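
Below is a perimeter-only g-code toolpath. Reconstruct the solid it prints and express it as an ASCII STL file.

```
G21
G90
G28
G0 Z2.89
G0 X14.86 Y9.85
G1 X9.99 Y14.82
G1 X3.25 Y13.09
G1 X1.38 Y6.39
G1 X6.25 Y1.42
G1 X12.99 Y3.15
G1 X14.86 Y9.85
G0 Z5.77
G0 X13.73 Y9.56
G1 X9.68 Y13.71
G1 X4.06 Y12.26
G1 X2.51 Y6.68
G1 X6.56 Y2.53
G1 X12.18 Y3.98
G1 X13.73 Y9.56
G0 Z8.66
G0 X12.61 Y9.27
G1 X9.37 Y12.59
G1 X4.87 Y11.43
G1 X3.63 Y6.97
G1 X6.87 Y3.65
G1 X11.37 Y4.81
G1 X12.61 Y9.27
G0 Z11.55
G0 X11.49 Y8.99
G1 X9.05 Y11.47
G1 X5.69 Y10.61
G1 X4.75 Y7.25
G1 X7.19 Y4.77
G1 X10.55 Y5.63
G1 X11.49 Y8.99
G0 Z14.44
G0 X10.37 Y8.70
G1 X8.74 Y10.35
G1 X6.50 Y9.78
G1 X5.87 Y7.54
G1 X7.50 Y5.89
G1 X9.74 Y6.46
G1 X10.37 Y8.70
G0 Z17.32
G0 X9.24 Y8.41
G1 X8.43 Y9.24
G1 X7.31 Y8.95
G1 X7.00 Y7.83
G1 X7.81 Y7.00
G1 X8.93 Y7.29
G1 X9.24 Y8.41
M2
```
solid part
  facet normal 0.0000 0.0000 -1.0000
    outer loop
      vertex 2.44 13.92 0.00
      vertex 10.30 15.94 0.00
      vertex 15.98 10.14 0.00
    endloop
  endfacet
  facet normal 0.0000 0.0000 -1.0000
    outer loop
      vertex 0.26 6.10 0.00
      vertex 2.44 13.92 0.00
      vertex 15.98 10.14 0.00
    endloop
  endfacet
  facet normal 0.0000 0.0000 -1.0000
    outer loop
      vertex 5.94 0.30 0.00
      vertex 0.26 6.10 0.00
      vertex 15.98 10.14 0.00
    endloop
  endfacet
  facet normal 0.0000 0.0000 -1.0000
    outer loop
      vertex 13.80 2.32 0.00
      vertex 5.94 0.30 0.00
      vertex 15.98 10.14 0.00
    endloop
  endfacet
  facet normal 0.6748 0.6608 0.3285
    outer loop
      vertex 15.98 10.14 0.00
      vertex 10.30 15.94 0.00
      vertex 8.12 8.12 20.21
    endloop
  endfacet
  facet normal -0.2351 0.9147 0.3286
    outer loop
      vertex 10.30 15.94 0.00
      vertex 2.44 13.92 0.00
      vertex 8.12 8.12 20.21
    endloop
  endfacet
  facet normal -0.9098 0.2536 0.3285
    outer loop
      vertex 2.44 13.92 0.00
      vertex 0.26 6.10 0.00
      vertex 8.12 8.12 20.21
    endloop
  endfacet
  facet normal -0.6748 -0.6608 0.3285
    outer loop
      vertex 0.26 6.10 0.00
      vertex 5.94 0.30 0.00
      vertex 8.12 8.12 20.21
    endloop
  endfacet
  facet normal 0.2351 -0.9147 0.3286
    outer loop
      vertex 5.94 0.30 0.00
      vertex 13.80 2.32 0.00
      vertex 8.12 8.12 20.21
    endloop
  endfacet
  facet normal 0.9098 -0.2536 0.3285
    outer loop
      vertex 13.80 2.32 0.00
      vertex 15.98 10.14 0.00
      vertex 8.12 8.12 20.21
    endloop
  endfacet
endsolid part

The G0 Z moves step by Δz≈2.89 mm. The G1 loops shrink linearly with z, so the solid tapers from its base footprint up to z≈20.2. Closing with a flat bottom cap and the tapered top and triangulating gives 10 facets — a regular 6-sided pyramid, base circumscribed radius ≈ 8.12 mm, apex at z ≈ 20.2 mm.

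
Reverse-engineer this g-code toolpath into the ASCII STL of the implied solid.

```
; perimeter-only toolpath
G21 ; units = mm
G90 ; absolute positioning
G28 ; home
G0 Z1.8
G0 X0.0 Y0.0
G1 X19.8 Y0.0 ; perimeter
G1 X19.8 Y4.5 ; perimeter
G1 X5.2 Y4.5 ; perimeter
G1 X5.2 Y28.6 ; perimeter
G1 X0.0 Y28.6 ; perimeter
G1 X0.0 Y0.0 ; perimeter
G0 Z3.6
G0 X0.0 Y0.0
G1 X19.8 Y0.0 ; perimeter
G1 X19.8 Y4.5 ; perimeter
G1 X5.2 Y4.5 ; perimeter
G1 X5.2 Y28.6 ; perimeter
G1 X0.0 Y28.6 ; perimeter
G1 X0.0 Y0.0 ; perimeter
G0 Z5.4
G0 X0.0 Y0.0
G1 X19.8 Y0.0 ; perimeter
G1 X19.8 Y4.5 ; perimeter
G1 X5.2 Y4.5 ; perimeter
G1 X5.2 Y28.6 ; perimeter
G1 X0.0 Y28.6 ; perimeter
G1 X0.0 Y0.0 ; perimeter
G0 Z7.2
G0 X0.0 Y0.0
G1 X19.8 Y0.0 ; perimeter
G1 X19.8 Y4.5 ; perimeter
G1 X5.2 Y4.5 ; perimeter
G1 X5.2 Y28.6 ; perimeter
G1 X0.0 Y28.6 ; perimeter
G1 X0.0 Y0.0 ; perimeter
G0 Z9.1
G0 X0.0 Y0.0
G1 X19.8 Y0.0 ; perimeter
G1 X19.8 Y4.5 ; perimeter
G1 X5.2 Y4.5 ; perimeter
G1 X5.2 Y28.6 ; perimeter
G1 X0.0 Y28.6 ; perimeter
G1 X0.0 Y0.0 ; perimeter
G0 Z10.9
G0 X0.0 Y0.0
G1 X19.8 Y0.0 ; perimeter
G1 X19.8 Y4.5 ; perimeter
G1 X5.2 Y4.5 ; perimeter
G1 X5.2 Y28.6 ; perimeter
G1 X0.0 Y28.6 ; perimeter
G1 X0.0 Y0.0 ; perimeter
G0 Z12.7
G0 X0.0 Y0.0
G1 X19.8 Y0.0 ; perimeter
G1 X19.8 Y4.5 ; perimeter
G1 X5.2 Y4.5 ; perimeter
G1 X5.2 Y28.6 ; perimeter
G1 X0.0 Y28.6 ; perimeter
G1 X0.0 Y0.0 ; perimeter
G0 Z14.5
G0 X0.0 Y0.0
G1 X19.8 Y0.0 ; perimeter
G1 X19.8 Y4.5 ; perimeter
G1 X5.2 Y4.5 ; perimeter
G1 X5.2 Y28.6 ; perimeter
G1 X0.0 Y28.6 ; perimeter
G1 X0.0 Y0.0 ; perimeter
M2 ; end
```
solid part
  facet normal 0.0000 0.0000 -1.0000
    outer loop
      vertex 19.8 4.5 0.0
      vertex 19.8 0.0 0.0
      vertex 0.0 0.0 0.0
    endloop
  endfacet
  facet normal 0.0000 0.0000 -1.0000
    outer loop
      vertex 5.2 4.5 0.0
      vertex 19.8 4.5 0.0
      vertex 0.0 0.0 0.0
    endloop
  endfacet
  facet normal 0.0000 0.0000 -1.0000
    outer loop
      vertex 5.2 28.6 0.0
      vertex 5.2 4.5 0.0
      vertex 0.0 0.0 0.0
    endloop
  endfacet
  facet normal 0.0000 0.0000 -1.0000
    outer loop
      vertex 0.0 28.6 0.0
      vertex 5.2 28.6 0.0
      vertex 0.0 0.0 0.0
    endloop
  endfacet
  facet normal 0.0000 0.0000 1.0000
    outer loop
      vertex 0.0 0.0 14.5
      vertex 19.8 0.0 14.5
      vertex 19.8 4.5 14.5
    endloop
  endfacet
  facet normal 0.0000 0.0000 1.0000
    outer loop
      vertex 0.0 0.0 14.5
      vertex 19.8 4.5 14.5
      vertex 5.2 4.5 14.5
    endloop
  endfacet
  facet normal 0.0000 0.0000 1.0000
    outer loop
      vertex 0.0 0.0 14.5
      vertex 5.2 4.5 14.5
      vertex 5.2 28.6 14.5
    endloop
  endfacet
  facet normal 0.0000 0.0000 1.0000
    outer loop
      vertex 0.0 0.0 14.5
      vertex 5.2 28.6 14.5
      vertex 0.0 28.6 14.5
    endloop
  endfacet
  facet normal 0.0000 -1.0000 0.0000
    outer loop
      vertex 0.0 0.0 0.0
      vertex 19.8 0.0 0.0
      vertex 19.8 0.0 14.5
    endloop
  endfacet
  facet normal 0.0000 -1.0000 0.0000
    outer loop
      vertex 0.0 0.0 0.0
      vertex 19.8 0.0 14.5
      vertex 0.0 0.0 14.5
    endloop
  endfacet
  facet normal 1.0000 0.0000 0.0000
    outer loop
      vertex 19.8 0.0 0.0
      vertex 19.8 4.5 0.0
      vertex 19.8 4.5 14.5
    endloop
  endfacet
  facet normal 1.0000 0.0000 0.0000
    outer loop
      vertex 19.8 0.0 0.0
      vertex 19.8 4.5 14.5
      vertex 19.8 0.0 14.5
    endloop
  endfacet
  facet normal 0.0000 1.0000 0.0000
    outer loop
      vertex 19.8 4.5 0.0
      vertex 5.2 4.5 0.0
      vertex 5.2 4.5 14.5
    endloop
  endfacet
  facet normal 0.0000 1.0000 0.0000
    outer loop
      vertex 19.8 4.5 0.0
      vertex 5.2 4.5 14.5
      vertex 19.8 4.5 14.5
    endloop
  endfacet
  facet normal 1.0000 0.0000 0.0000
    outer loop
      vertex 5.2 4.5 0.0
      vertex 5.2 28.6 0.0
      vertex 5.2 28.6 14.5
    endloop
  endfacet
  facet normal 1.0000 0.0000 0.0000
    outer loop
      vertex 5.2 4.5 0.0
      vertex 5.2 28.6 14.5
      vertex 5.2 4.5 14.5
    endloop
  endfacet
  facet normal 0.0000 1.0000 0.0000
    outer loop
      vertex 5.2 28.6 0.0
      vertex 0.0 28.6 0.0
      vertex 0.0 28.6 14.5
    endloop
  endfacet
  facet normal 0.0000 1.0000 0.0000
    outer loop
      vertex 5.2 28.6 0.0
      vertex 0.0 28.6 14.5
      vertex 5.2 28.6 14.5
    endloop
  endfacet
  facet normal -1.0000 0.0000 0.0000
    outer loop
      vertex 0.0 28.6 0.0
      vertex 0.0 0.0 0.0
      vertex 0.0 0.0 14.5
    endloop
  endfacet
  facet normal -1.0000 0.0000 0.0000
    outer loop
      vertex 0.0 28.6 0.0
      vertex 0.0 0.0 14.5
      vertex 0.0 28.6 14.5
    endloop
  endfacet
endsolid part

The G0 Z moves step by Δz≈1.8 mm. Every layer's G1 loop is the same polygon, so the solid is a straight extrusion of it from z=0 to z≈14.5. Closing with flat bottom and top caps and triangulating gives 20 facets — an L-shaped prism: outer 19.8 × 28.6 mm, arm thicknesses ≈ 4.5 mm (horizontal) and 5.2 mm (vertical), extruded 14.5 mm in z.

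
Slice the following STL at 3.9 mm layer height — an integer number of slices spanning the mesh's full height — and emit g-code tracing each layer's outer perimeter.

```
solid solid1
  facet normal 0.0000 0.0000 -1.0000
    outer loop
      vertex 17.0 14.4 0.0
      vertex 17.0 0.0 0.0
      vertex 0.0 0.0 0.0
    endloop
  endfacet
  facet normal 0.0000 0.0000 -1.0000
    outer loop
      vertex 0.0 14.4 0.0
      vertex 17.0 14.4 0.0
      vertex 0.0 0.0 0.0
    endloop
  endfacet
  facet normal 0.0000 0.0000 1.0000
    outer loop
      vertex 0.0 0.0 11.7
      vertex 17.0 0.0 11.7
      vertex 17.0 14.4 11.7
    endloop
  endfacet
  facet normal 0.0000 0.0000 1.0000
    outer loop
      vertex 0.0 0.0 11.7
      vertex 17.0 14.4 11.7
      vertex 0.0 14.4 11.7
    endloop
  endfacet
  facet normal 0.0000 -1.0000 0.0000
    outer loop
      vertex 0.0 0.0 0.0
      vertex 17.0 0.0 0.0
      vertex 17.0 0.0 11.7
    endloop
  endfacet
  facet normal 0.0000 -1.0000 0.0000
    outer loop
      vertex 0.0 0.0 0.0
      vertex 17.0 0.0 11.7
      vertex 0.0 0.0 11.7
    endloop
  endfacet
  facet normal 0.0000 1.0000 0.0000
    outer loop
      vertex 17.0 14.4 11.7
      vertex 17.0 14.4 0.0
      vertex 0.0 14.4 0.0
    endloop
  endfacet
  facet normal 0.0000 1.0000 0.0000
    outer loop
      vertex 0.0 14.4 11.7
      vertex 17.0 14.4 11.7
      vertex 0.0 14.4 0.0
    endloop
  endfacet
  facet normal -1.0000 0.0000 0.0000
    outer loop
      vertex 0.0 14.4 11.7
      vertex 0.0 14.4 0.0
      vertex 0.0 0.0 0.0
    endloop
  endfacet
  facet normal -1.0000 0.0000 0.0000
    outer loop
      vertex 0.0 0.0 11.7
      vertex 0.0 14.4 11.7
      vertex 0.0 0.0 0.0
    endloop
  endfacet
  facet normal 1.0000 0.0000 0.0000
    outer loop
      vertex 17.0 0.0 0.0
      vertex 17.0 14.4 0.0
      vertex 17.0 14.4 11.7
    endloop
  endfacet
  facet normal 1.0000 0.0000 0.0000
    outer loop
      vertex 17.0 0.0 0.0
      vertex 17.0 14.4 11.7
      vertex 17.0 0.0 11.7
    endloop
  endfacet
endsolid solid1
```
; perimeter-only toolpath
G21 ; units = mm
G90 ; absolute positioning
G28 ; home
; layer 1
G0 Z3.9
G0 X0.0 Y0.0
G1 X17.0 Y0.0
G1 X17.0 Y14.4
G1 X0.0 Y14.4
G1 X0.0 Y0.0
; layer 2
G0 Z7.8
G0 X0.0 Y0.0
G1 X17.0 Y0.0
G1 X17.0 Y14.4
G1 X0.0 Y14.4
G1 X0.0 Y0.0
; layer 3
G0 Z11.7
G0 X0.0 Y0.0
G1 X17.0 Y0.0
G1 X17.0 Y14.4
G1 X0.0 Y14.4
G1 X0.0 Y0.0
M2 ; end

The solid is a rectangular box, roughly 17 × 14.4 mm footprint and 11.7 mm tall. Slicing at Δz = 3.9 mm — 3 equal slices spanning the solid's height, so layer i sits at z = i·h/3 — gives 3 non-empty perimeters. Each is a 4-segment closed polygon; G0 lifts to the layer z and rapids to the start vertex, then G1 traces the edges.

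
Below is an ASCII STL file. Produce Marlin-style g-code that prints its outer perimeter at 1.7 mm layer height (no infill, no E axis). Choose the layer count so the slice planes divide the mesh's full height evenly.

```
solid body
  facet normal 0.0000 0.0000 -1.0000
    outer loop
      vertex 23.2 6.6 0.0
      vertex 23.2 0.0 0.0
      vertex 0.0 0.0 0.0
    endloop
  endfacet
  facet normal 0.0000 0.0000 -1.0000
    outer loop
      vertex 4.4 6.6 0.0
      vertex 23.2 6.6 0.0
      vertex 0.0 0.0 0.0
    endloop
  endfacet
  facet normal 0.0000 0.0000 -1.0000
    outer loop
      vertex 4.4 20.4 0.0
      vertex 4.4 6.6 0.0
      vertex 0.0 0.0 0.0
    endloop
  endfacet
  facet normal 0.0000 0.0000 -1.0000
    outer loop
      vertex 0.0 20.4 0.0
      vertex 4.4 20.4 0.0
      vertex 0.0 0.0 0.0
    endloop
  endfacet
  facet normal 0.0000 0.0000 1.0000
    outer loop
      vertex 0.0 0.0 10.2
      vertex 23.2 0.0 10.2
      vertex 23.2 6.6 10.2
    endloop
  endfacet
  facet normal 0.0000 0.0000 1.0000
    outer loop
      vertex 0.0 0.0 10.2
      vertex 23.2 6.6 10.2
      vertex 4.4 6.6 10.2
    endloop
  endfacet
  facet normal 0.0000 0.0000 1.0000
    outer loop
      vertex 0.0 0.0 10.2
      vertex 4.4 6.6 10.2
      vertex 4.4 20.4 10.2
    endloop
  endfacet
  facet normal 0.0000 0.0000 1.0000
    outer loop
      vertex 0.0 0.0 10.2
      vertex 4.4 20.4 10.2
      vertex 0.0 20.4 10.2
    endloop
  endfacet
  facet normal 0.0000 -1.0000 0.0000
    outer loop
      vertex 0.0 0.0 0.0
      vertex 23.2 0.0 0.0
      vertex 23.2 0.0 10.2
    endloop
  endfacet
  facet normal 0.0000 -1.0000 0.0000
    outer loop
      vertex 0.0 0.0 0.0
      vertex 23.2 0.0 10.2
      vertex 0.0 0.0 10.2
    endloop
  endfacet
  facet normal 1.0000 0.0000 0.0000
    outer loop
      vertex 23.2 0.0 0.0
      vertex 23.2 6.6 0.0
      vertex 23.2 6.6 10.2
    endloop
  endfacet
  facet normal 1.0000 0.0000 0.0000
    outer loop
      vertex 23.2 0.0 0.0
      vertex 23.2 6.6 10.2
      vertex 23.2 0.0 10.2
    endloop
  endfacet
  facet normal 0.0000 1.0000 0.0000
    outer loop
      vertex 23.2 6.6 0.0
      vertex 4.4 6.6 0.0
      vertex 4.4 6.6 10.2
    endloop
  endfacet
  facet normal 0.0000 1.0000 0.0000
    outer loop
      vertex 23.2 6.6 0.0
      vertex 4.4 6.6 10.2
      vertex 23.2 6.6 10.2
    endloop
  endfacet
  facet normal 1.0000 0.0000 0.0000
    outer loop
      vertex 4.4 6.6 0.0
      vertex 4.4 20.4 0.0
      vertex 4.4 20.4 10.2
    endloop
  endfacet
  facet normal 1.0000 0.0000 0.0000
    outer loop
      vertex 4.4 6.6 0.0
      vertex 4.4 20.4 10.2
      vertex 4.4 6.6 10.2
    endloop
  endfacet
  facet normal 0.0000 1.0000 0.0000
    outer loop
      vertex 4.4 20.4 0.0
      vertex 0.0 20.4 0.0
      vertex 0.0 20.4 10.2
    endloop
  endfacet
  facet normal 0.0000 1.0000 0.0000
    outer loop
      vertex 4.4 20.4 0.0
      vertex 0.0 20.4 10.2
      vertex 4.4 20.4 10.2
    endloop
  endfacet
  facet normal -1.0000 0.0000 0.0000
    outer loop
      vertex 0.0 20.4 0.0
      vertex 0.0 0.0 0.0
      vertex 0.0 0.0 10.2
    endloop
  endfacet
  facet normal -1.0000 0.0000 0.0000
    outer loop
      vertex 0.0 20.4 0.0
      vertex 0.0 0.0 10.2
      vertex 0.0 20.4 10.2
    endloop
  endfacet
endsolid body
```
; perimeter-only toolpath
G21 ; units = mm
G90 ; absolute positioning
G28 ; home
; layer 1
G0 Z1.7
G0 X0.0 Y0.0
G1 X23.2 Y0.0
G1 X23.2 Y6.6
G1 X4.4 Y6.6
G1 X4.4 Y20.4
G1 X0.0 Y20.4
G1 X0.0 Y0.0
; layer 2
G0 Z3.4
G0 X0.0 Y0.0
G1 X23.2 Y0.0
G1 X23.2 Y6.6
G1 X4.4 Y6.6
G1 X4.4 Y20.4
G1 X0.0 Y20.4
G1 X0.0 Y0.0
; layer 3
G0 Z5.1
G0 X0.0 Y0.0
G1 X23.2 Y0.0
G1 X23.2 Y6.6
G1 X4.4 Y6.6
G1 X4.4 Y20.4
G1 X0.0 Y20.4
G1 X0.0 Y0.0
; layer 4
G0 Z6.8
G0 X0.0 Y0.0
G1 X23.2 Y0.0
G1 X23.2 Y6.6
G1 X4.4 Y6.6
G1 X4.4 Y20.4
G1 X0.0 Y20.4
G1 X0.0 Y0.0
; layer 5
G0 Z8.5
G0 X0.0 Y0.0
G1 X23.2 Y0.0
G1 X23.2 Y6.6
G1 X4.4 Y6.6
G1 X4.4 Y20.4
G1 X0.0 Y20.4
G1 X0.0 Y0.0
; layer 6
G0 Z10.2
G0 X0.0 Y0.0
G1 X23.2 Y0.0
G1 X23.2 Y6.6
G1 X4.4 Y6.6
G1 X4.4 Y20.4
G1 X0.0 Y20.4
G1 X0.0 Y0.0
M2 ; end

The solid is an L-shaped prism: outer 23.2 × 20.4 mm, arm thicknesses ≈ 6.6 mm (horizontal) and 4.4 mm (vertical), extruded 10.2 mm in z. Slicing at Δz = 1.7 mm — 6 equal slices spanning the solid's height, so layer i sits at z = i·h/6 — gives 6 non-empty perimeters. Each is a 6-segment closed polygon; G0 lifts to the layer z and rapids to the start vertex, then G1 traces the edges.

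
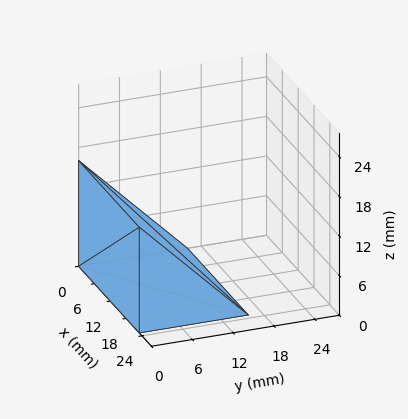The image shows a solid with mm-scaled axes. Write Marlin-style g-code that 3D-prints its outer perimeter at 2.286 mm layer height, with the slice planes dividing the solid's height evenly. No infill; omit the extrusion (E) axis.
Reading the render: the shape is a wedge (ramp): 23 × 16 mm base, rising to 16 mm along the y=0 edge and sloping linearly to z=0 at y=16 (dimensions read to the nearest mm from the axis ticks). For the g-code, the solid's height is divided into equal slices at the stated Δz and each level perimeter traced with G1 moves after a G0 lift.

; perimeter-only toolpath
G21 ; units = mm
G90 ; absolute positioning
G28 ; home
; layer 1
G0 Z2.286
G0 X0.000 Y0.000
G1 X23.000 Y0.000
G1 X23.000 Y13.714
G1 X0.000 Y13.714
G1 X0.000 Y0.000
; layer 2
G0 Z4.571
G0 X0.000 Y0.000
G1 X23.000 Y0.000
G1 X23.000 Y11.429
G1 X0.000 Y11.429
G1 X0.000 Y0.000
; layer 3
G0 Z6.857
G0 X0.000 Y0.000
G1 X23.000 Y0.000
G1 X23.000 Y9.143
G1 X0.000 Y9.143
G1 X0.000 Y0.000
; layer 4
G0 Z9.143
G0 X0.000 Y0.000
G1 X23.000 Y0.000
G1 X23.000 Y6.857
G1 X0.000 Y6.857
G1 X0.000 Y0.000
; layer 5
G0 Z11.429
G0 X0.000 Y0.000
G1 X23.000 Y0.000
G1 X23.000 Y4.571
G1 X0.000 Y4.571
G1 X0.000 Y0.000
; layer 6
G0 Z13.714
G0 X0.000 Y0.000
G1 X23.000 Y0.000
G1 X23.000 Y2.286
G1 X0.000 Y2.286
G1 X0.000 Y0.000
M2 ; end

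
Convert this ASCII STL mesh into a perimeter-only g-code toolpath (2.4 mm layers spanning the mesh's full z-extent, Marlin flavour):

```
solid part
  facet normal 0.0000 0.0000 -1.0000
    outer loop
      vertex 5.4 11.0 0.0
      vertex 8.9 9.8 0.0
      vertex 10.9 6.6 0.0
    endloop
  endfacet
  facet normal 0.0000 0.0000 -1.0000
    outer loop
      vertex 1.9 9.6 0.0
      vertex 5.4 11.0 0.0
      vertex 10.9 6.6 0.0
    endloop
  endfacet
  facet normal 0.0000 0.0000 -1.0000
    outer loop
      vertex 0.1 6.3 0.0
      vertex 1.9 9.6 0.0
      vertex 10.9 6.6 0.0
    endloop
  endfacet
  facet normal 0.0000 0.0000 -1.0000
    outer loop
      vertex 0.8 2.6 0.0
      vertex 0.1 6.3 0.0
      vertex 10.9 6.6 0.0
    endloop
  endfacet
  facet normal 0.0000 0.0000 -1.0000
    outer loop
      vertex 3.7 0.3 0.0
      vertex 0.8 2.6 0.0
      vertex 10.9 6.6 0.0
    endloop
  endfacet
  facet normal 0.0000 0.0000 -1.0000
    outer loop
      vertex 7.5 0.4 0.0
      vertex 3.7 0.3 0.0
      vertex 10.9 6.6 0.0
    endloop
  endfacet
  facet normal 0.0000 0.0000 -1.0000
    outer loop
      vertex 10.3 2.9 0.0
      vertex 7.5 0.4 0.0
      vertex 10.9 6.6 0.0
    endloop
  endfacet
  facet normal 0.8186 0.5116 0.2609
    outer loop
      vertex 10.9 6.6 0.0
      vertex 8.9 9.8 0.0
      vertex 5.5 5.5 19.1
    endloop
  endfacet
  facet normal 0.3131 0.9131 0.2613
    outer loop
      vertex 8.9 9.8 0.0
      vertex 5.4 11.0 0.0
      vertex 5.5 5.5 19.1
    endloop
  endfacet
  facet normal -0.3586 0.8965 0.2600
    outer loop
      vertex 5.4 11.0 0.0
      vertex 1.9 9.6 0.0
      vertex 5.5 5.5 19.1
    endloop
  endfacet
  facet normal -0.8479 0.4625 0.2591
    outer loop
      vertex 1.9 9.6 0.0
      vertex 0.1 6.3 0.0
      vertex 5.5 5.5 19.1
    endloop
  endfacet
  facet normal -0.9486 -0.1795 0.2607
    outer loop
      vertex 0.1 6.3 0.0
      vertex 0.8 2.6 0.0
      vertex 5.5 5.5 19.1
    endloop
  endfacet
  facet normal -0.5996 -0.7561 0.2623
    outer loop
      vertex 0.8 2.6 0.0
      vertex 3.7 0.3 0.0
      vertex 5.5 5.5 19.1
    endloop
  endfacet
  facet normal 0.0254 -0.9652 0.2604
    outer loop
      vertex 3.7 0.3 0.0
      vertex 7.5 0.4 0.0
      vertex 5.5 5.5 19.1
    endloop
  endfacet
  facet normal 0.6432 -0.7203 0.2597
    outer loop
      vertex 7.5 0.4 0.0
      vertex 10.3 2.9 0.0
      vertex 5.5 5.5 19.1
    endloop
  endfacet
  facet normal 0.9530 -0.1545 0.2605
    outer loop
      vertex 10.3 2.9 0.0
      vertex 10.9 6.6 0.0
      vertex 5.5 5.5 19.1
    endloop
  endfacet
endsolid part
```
; perimeter-only toolpath
G21 ; units = mm
G90 ; absolute positioning
G28 ; home
; layer 1
G0 Z2.4
G0 X10.2 Y6.5
G1 X8.5 Y9.3
G1 X5.4 Y10.3
G1 X2.3 Y9.1
G1 X0.8 Y6.2
G1 X1.4 Y3.0
G1 X3.9 Y0.9
G1 X7.2 Y1.0
G1 X9.7 Y3.2
G1 X10.2 Y6.5
; layer 2
G0 Z4.8
G0 X9.6 Y6.3
G1 X8.1 Y8.7
G1 X5.4 Y9.6
G1 X2.8 Y8.6
G1 X1.4 Y6.1
G1 X2.0 Y3.3
G1 X4.2 Y1.6
G1 X7.0 Y1.7
G1 X9.1 Y3.5
G1 X9.6 Y6.3
; layer 3
G0 Z7.2
G0 X8.9 Y6.2
G1 X7.6 Y8.2
G1 X5.4 Y8.9
G1 X3.2 Y8.1
G1 X2.1 Y6.0
G1 X2.6 Y3.7
G1 X4.4 Y2.2
G1 X6.8 Y2.3
G1 X8.5 Y3.9
G1 X8.9 Y6.2
; layer 4
G0 Z9.6
G0 X8.2 Y6.0
G1 X7.2 Y7.7
G1 X5.5 Y8.2
G1 X3.7 Y7.5
G1 X2.8 Y5.9
G1 X3.1 Y4.0
G1 X4.6 Y2.9
G1 X6.5 Y3.0
G1 X7.9 Y4.2
G1 X8.2 Y6.0
; layer 5
G0 Z11.9
G0 X7.5 Y5.9
G1 X6.8 Y7.1
G1 X5.5 Y7.6
G1 X4.2 Y7.0
G1 X3.5 Y5.8
G1 X3.7 Y4.4
G1 X4.8 Y3.5
G1 X6.2 Y3.6
G1 X7.3 Y4.5
G1 X7.5 Y5.9
; layer 6
G0 Z14.3
G0 X6.8 Y5.8
G1 X6.3 Y6.6
G1 X5.5 Y6.9
G1 X4.6 Y6.5
G1 X4.2 Y5.7
G1 X4.3 Y4.8
G1 X5.0 Y4.2
G1 X6.0 Y4.2
G1 X6.7 Y4.8
G1 X6.8 Y5.8
; layer 7
G0 Z16.7
G0 X6.2 Y5.6
G1 X5.9 Y6.0
G1 X5.5 Y6.2
G1 X5.0 Y6.0
G1 X4.8 Y5.6
G1 X4.9 Y5.1
G1 X5.3 Y4.8
G1 X5.8 Y4.9
G1 X6.1 Y5.2
G1 X6.2 Y5.6
M2 ; end

The solid is a regular 9-sided pyramid, base circumscribed radius ≈ 5.5 mm, apex at z ≈ 19.1 mm. Slicing at Δz = 2.4 mm — 8 equal slices spanning the solid's height, so layer i sits at z = i·h/8 — gives 7 non-empty perimeters. Each is a 9-segment closed polygon; G0 lifts to the layer z and rapids to the start vertex, then G1 traces the edges. The cross-section shrinks linearly with z (the slice at the apex is degenerate and omitted).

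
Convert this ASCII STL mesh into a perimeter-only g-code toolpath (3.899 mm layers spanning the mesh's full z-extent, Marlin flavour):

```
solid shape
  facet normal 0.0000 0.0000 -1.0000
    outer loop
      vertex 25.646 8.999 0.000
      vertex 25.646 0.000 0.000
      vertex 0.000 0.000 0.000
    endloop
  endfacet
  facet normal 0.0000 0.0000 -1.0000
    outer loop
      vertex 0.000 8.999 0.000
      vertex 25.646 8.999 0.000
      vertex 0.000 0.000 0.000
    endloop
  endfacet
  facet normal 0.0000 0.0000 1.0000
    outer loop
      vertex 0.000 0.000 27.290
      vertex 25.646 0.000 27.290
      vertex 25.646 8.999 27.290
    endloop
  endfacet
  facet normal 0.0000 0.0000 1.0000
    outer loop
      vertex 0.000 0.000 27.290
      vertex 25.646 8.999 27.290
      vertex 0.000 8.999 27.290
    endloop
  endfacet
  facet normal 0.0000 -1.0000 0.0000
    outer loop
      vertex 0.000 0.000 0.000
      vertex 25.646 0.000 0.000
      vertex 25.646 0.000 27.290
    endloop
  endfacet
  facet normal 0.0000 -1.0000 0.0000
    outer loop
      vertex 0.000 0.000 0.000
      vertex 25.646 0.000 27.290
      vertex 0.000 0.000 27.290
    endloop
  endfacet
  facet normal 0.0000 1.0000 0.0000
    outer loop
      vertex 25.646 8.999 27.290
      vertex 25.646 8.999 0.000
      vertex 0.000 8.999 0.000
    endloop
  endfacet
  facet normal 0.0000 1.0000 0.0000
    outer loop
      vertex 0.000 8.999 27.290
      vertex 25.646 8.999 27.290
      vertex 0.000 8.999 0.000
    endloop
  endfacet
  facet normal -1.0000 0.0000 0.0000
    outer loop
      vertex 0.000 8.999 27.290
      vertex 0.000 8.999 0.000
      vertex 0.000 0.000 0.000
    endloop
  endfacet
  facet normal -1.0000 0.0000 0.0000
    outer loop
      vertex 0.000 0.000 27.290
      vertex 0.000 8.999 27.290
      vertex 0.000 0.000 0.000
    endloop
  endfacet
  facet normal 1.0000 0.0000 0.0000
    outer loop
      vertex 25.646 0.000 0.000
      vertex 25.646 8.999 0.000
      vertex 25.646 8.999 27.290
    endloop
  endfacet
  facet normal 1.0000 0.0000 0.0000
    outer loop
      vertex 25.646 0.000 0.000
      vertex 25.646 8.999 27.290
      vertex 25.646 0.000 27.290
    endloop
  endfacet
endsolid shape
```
; perimeter-only toolpath
G21 ; units = mm
G90 ; absolute positioning
G28 ; home
; layer 1
G0 Z3.899
G0 X0.000 Y0.000
G1 X25.646 Y0.000
G1 X25.646 Y8.999
G1 X0.000 Y8.999
G1 X0.000 Y0.000
; layer 2
G0 Z7.797
G0 X0.000 Y0.000
G1 X25.646 Y0.000
G1 X25.646 Y8.999
G1 X0.000 Y8.999
G1 X0.000 Y0.000
; layer 3
G0 Z11.696
G0 X0.000 Y0.000
G1 X25.646 Y0.000
G1 X25.646 Y8.999
G1 X0.000 Y8.999
G1 X0.000 Y0.000
; layer 4
G0 Z15.594
G0 X0.000 Y0.000
G1 X25.646 Y0.000
G1 X25.646 Y8.999
G1 X0.000 Y8.999
G1 X0.000 Y0.000
; layer 5
G0 Z19.493
G0 X0.000 Y0.000
G1 X25.646 Y0.000
G1 X25.646 Y8.999
G1 X0.000 Y8.999
G1 X0.000 Y0.000
; layer 6
G0 Z23.391
G0 X0.000 Y0.000
G1 X25.646 Y0.000
G1 X25.646 Y8.999
G1 X0.000 Y8.999
G1 X0.000 Y0.000
; layer 7
G0 Z27.290
G0 X0.000 Y0.000
G1 X25.646 Y0.000
G1 X25.646 Y8.999
G1 X0.000 Y8.999
G1 X0.000 Y0.000
M2 ; end

The solid is a rectangular box, roughly 25.6 × 9 mm footprint and 27.3 mm tall. Slicing at Δz = 3.899 mm — 7 equal slices spanning the solid's height, so layer i sits at z = i·h/7 — gives 7 non-empty perimeters. Each is a 4-segment closed polygon; G0 lifts to the layer z and rapids to the start vertex, then G1 traces the edges.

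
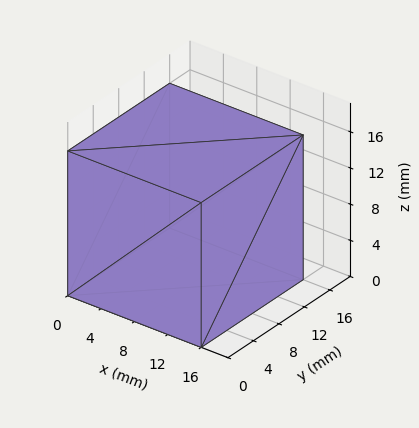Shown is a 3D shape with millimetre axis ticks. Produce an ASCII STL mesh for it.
Reading the render: the shape is a rectangular box, roughly 16 × 16 mm footprint and 16 mm tall (dimensions read to the nearest mm from the axis ticks). For the STL, each face is triangulated and given an outward normal.

solid part
  facet normal 0.0000 0.0000 -1.0000
    outer loop
      vertex 16.0 16.0 0.0
      vertex 16.0 0.0 0.0
      vertex 0.0 0.0 0.0
    endloop
  endfacet
  facet normal 0.0000 0.0000 -1.0000
    outer loop
      vertex 0.0 16.0 0.0
      vertex 16.0 16.0 0.0
      vertex 0.0 0.0 0.0
    endloop
  endfacet
  facet normal 0.0000 0.0000 1.0000
    outer loop
      vertex 0.0 0.0 16.0
      vertex 16.0 0.0 16.0
      vertex 16.0 16.0 16.0
    endloop
  endfacet
  facet normal 0.0000 0.0000 1.0000
    outer loop
      vertex 0.0 0.0 16.0
      vertex 16.0 16.0 16.0
      vertex 0.0 16.0 16.0
    endloop
  endfacet
  facet normal 0.0000 -1.0000 0.0000
    outer loop
      vertex 0.0 0.0 0.0
      vertex 16.0 0.0 0.0
      vertex 16.0 0.0 16.0
    endloop
  endfacet
  facet normal 0.0000 -1.0000 0.0000
    outer loop
      vertex 0.0 0.0 0.0
      vertex 16.0 0.0 16.0
      vertex 0.0 0.0 16.0
    endloop
  endfacet
  facet normal 0.0000 1.0000 0.0000
    outer loop
      vertex 16.0 16.0 16.0
      vertex 16.0 16.0 0.0
      vertex 0.0 16.0 0.0
    endloop
  endfacet
  facet normal 0.0000 1.0000 0.0000
    outer loop
      vertex 0.0 16.0 16.0
      vertex 16.0 16.0 16.0
      vertex 0.0 16.0 0.0
    endloop
  endfacet
  facet normal -1.0000 0.0000 0.0000
    outer loop
      vertex 0.0 16.0 16.0
      vertex 0.0 16.0 0.0
      vertex 0.0 0.0 0.0
    endloop
  endfacet
  facet normal -1.0000 0.0000 0.0000
    outer loop
      vertex 0.0 0.0 16.0
      vertex 0.0 16.0 16.0
      vertex 0.0 0.0 0.0
    endloop
  endfacet
  facet normal 1.0000 0.0000 0.0000
    outer loop
      vertex 16.0 0.0 0.0
      vertex 16.0 16.0 0.0
      vertex 16.0 16.0 16.0
    endloop
  endfacet
  facet normal 1.0000 0.0000 0.0000
    outer loop
      vertex 16.0 0.0 0.0
      vertex 16.0 16.0 16.0
      vertex 16.0 0.0 16.0
    endloop
  endfacet
endsolid part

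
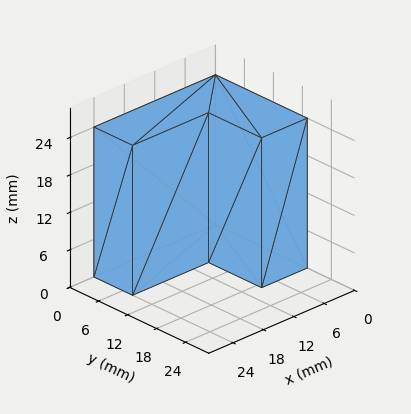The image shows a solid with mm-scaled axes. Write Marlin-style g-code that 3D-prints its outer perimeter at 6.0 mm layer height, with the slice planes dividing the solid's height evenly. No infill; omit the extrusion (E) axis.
Reading the render: the shape is an L-shaped prism: outer 24 × 19 mm, arm thicknesses ≈ 8 mm (horizontal) and 9 mm (vertical), extruded 24 mm in z (dimensions read to the nearest mm from the axis ticks). For the g-code, the solid's height is divided into equal slices at the stated Δz and each level perimeter traced with G1 moves after a G0 lift.

; perimeter-only toolpath
G21 ; units = mm
G90 ; absolute positioning
G28 ; home
; layer 1
G0 Z6.0
G0 X0.0 Y0.0
G1 X24.0 Y0.0
G1 X24.0 Y8.0
G1 X9.0 Y8.0
G1 X9.0 Y19.0
G1 X0.0 Y19.0
G1 X0.0 Y0.0
; layer 2
G0 Z12.0
G0 X0.0 Y0.0
G1 X24.0 Y0.0
G1 X24.0 Y8.0
G1 X9.0 Y8.0
G1 X9.0 Y19.0
G1 X0.0 Y19.0
G1 X0.0 Y0.0
; layer 3
G0 Z18.0
G0 X0.0 Y0.0
G1 X24.0 Y0.0
G1 X24.0 Y8.0
G1 X9.0 Y8.0
G1 X9.0 Y19.0
G1 X0.0 Y19.0
G1 X0.0 Y0.0
; layer 4
G0 Z24.0
G0 X0.0 Y0.0
G1 X24.0 Y0.0
G1 X24.0 Y8.0
G1 X9.0 Y8.0
G1 X9.0 Y19.0
G1 X0.0 Y19.0
G1 X0.0 Y0.0
M2 ; end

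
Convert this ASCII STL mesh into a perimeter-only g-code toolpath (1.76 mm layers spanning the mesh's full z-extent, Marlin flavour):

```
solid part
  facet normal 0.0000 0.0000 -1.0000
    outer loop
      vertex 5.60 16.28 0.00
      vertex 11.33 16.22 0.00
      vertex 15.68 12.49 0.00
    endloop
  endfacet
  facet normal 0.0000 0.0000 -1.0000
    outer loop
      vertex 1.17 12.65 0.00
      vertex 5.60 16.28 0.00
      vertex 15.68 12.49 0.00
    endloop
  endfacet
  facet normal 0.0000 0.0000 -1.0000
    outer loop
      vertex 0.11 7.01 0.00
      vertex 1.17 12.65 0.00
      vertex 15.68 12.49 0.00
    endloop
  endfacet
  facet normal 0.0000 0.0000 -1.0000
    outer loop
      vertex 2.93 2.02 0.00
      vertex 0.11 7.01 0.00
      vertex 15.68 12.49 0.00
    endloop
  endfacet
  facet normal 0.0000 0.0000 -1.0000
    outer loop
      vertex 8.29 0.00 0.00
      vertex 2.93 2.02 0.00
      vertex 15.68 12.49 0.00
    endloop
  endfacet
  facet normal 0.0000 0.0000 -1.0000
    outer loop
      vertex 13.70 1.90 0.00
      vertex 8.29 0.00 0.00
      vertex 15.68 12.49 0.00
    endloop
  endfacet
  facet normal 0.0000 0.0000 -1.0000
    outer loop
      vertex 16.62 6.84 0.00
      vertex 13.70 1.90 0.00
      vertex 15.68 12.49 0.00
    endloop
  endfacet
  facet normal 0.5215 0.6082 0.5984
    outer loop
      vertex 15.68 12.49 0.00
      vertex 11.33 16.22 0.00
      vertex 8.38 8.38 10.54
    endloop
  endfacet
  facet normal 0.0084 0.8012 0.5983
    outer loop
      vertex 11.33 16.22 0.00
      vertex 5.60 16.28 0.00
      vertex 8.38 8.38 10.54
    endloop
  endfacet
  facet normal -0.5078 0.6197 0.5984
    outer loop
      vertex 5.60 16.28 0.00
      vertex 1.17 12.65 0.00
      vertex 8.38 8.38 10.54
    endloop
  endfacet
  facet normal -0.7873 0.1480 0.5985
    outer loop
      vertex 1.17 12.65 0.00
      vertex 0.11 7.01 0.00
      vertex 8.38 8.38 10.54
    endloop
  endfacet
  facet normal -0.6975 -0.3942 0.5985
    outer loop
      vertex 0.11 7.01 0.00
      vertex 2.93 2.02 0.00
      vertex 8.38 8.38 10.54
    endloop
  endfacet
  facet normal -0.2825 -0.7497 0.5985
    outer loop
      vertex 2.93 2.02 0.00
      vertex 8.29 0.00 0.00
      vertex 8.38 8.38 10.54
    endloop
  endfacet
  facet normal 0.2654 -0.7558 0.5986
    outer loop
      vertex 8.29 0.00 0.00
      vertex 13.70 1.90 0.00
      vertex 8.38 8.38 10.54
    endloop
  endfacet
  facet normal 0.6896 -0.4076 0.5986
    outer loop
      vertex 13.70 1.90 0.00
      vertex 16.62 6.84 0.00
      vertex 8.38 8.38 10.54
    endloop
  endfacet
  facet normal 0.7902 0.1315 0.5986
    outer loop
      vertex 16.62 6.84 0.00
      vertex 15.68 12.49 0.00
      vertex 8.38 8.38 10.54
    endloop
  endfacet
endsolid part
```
; perimeter-only toolpath
G21 ; units = mm
G90 ; absolute positioning
G28 ; home
; layer 1
G0 Z1.76
G0 X14.46 Y11.80
G1 X10.84 Y14.91
G1 X6.06 Y14.96
G1 X2.37 Y11.94
G1 X1.49 Y7.24
G1 X3.84 Y3.08
G1 X8.30 Y1.40
G1 X12.81 Y2.98
G1 X15.25 Y7.10
G1 X14.46 Y11.80
; layer 2
G0 Z3.51
G0 X13.25 Y11.12
G1 X10.35 Y13.61
G1 X6.53 Y13.65
G1 X3.57 Y11.23
G1 X2.87 Y7.47
G1 X4.75 Y4.14
G1 X8.32 Y2.79
G1 X11.93 Y4.06
G1 X13.87 Y7.35
G1 X13.25 Y11.12
; layer 3
G0 Z5.27
G0 X12.03 Y10.44
G1 X9.86 Y12.30
G1 X6.99 Y12.33
G1 X4.78 Y10.52
G1 X4.25 Y7.70
G1 X5.66 Y5.20
G1 X8.34 Y4.19
G1 X11.04 Y5.14
G1 X12.50 Y7.61
G1 X12.03 Y10.44
; layer 4
G0 Z7.03
G0 X10.81 Y9.75
G1 X9.36 Y10.99
G1 X7.45 Y11.01
G1 X5.98 Y9.80
G1 X5.62 Y7.92
G1 X6.56 Y6.26
G1 X8.35 Y5.59
G1 X10.15 Y6.22
G1 X11.13 Y7.87
G1 X10.81 Y9.75
; layer 5
G0 Z8.78
G0 X9.60 Y9.07
G1 X8.87 Y9.69
G1 X7.92 Y9.70
G1 X7.18 Y9.09
G1 X7.00 Y8.15
G1 X7.47 Y7.32
G1 X8.37 Y6.98
G1 X9.27 Y7.30
G1 X9.75 Y8.12
G1 X9.60 Y9.07
M2 ; end

The solid is a regular 9-sided pyramid, base circumscribed radius ≈ 8.38 mm, apex at z ≈ 10.5 mm. Slicing at Δz = 1.76 mm — 6 equal slices spanning the solid's height, so layer i sits at z = i·h/6 — gives 5 non-empty perimeters. Each is a 9-segment closed polygon; G0 lifts to the layer z and rapids to the start vertex, then G1 traces the edges. The cross-section shrinks linearly with z (the slice at the apex is degenerate and omitted).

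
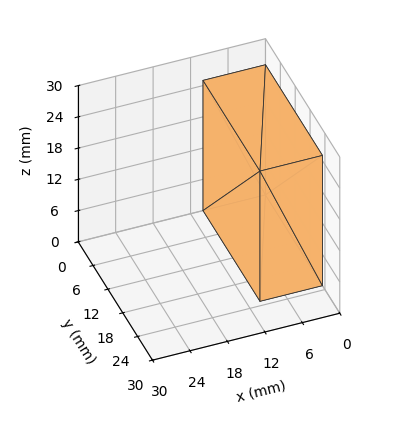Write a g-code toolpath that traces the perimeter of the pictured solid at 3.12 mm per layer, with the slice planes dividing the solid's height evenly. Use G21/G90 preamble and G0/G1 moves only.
Reading the render: the shape is a rectangular box, roughly 10 × 23 mm footprint and 25 mm tall (dimensions read to the nearest mm from the axis ticks). For the g-code, the solid's height is divided into equal slices at the stated Δz and each level perimeter traced with G1 moves after a G0 lift.

; perimeter-only toolpath
G21 ; units = mm
G90 ; absolute positioning
G28 ; home
; layer 1
G0 Z3.12
G0 X0.00 Y0.00
G1 X10.00 Y0.00
G1 X10.00 Y23.00
G1 X0.00 Y23.00
G1 X0.00 Y0.00
; layer 2
G0 Z6.25
G0 X0.00 Y0.00
G1 X10.00 Y0.00
G1 X10.00 Y23.00
G1 X0.00 Y23.00
G1 X0.00 Y0.00
; layer 3
G0 Z9.38
G0 X0.00 Y0.00
G1 X10.00 Y0.00
G1 X10.00 Y23.00
G1 X0.00 Y23.00
G1 X0.00 Y0.00
; layer 4
G0 Z12.50
G0 X0.00 Y0.00
G1 X10.00 Y0.00
G1 X10.00 Y23.00
G1 X0.00 Y23.00
G1 X0.00 Y0.00
; layer 5
G0 Z15.62
G0 X0.00 Y0.00
G1 X10.00 Y0.00
G1 X10.00 Y23.00
G1 X0.00 Y23.00
G1 X0.00 Y0.00
; layer 6
G0 Z18.75
G0 X0.00 Y0.00
G1 X10.00 Y0.00
G1 X10.00 Y23.00
G1 X0.00 Y23.00
G1 X0.00 Y0.00
; layer 7
G0 Z21.88
G0 X0.00 Y0.00
G1 X10.00 Y0.00
G1 X10.00 Y23.00
G1 X0.00 Y23.00
G1 X0.00 Y0.00
; layer 8
G0 Z25.00
G0 X0.00 Y0.00
G1 X10.00 Y0.00
G1 X10.00 Y23.00
G1 X0.00 Y23.00
G1 X0.00 Y0.00
M2 ; end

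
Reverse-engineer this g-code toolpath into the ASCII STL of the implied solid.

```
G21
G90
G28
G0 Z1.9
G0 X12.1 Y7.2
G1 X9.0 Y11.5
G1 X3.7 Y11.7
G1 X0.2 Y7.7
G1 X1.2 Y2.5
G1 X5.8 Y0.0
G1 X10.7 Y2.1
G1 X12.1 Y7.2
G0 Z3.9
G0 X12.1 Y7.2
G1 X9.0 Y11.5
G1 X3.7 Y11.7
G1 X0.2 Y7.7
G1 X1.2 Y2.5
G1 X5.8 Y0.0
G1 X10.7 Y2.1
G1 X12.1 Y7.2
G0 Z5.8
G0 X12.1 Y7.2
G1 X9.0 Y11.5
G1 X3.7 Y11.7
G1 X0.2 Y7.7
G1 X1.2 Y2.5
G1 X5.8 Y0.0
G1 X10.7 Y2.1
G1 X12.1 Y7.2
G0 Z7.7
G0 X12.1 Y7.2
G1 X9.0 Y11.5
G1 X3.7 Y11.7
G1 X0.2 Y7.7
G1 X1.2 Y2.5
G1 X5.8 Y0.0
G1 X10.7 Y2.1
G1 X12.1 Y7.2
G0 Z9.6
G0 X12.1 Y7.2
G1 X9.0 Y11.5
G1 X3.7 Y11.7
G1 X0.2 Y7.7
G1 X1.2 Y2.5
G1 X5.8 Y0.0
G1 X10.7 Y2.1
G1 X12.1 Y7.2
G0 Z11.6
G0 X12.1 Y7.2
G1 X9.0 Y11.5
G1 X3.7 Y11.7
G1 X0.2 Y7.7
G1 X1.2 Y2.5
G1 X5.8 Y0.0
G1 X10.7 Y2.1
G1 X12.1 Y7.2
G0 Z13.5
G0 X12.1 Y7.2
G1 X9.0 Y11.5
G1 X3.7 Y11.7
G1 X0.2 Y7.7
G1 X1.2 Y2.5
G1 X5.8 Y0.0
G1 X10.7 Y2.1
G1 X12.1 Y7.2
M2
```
solid part
  facet normal 0.0000 0.0000 -1.0000
    outer loop
      vertex 3.7 11.7 0.0
      vertex 9.0 11.5 0.0
      vertex 12.1 7.2 0.0
    endloop
  endfacet
  facet normal 0.0000 0.0000 -1.0000
    outer loop
      vertex 0.2 7.7 0.0
      vertex 3.7 11.7 0.0
      vertex 12.1 7.2 0.0
    endloop
  endfacet
  facet normal 0.0000 0.0000 -1.0000
    outer loop
      vertex 1.2 2.5 0.0
      vertex 0.2 7.7 0.0
      vertex 12.1 7.2 0.0
    endloop
  endfacet
  facet normal 0.0000 0.0000 -1.0000
    outer loop
      vertex 5.8 0.0 0.0
      vertex 1.2 2.5 0.0
      vertex 12.1 7.2 0.0
    endloop
  endfacet
  facet normal 0.0000 0.0000 -1.0000
    outer loop
      vertex 10.7 2.1 0.0
      vertex 5.8 0.0 0.0
      vertex 12.1 7.2 0.0
    endloop
  endfacet
  facet normal 0.0000 0.0000 1.0000
    outer loop
      vertex 12.1 7.2 13.5
      vertex 9.0 11.5 13.5
      vertex 3.7 11.7 13.5
    endloop
  endfacet
  facet normal 0.0000 0.0000 1.0000
    outer loop
      vertex 12.1 7.2 13.5
      vertex 3.7 11.7 13.5
      vertex 0.2 7.7 13.5
    endloop
  endfacet
  facet normal 0.0000 0.0000 1.0000
    outer loop
      vertex 12.1 7.2 13.5
      vertex 0.2 7.7 13.5
      vertex 1.2 2.5 13.5
    endloop
  endfacet
  facet normal 0.0000 0.0000 1.0000
    outer loop
      vertex 12.1 7.2 13.5
      vertex 1.2 2.5 13.5
      vertex 5.8 0.0 13.5
    endloop
  endfacet
  facet normal 0.0000 0.0000 1.0000
    outer loop
      vertex 12.1 7.2 13.5
      vertex 5.8 0.0 13.5
      vertex 10.7 2.1 13.5
    endloop
  endfacet
  facet normal 0.8112 0.5848 0.0000
    outer loop
      vertex 12.1 7.2 0.0
      vertex 9.0 11.5 0.0
      vertex 9.0 11.5 13.5
    endloop
  endfacet
  facet normal 0.8112 0.5848 0.0000
    outer loop
      vertex 12.1 7.2 0.0
      vertex 9.0 11.5 13.5
      vertex 12.1 7.2 13.5
    endloop
  endfacet
  facet normal 0.0377 0.9993 0.0000
    outer loop
      vertex 9.0 11.5 0.0
      vertex 3.7 11.7 0.0
      vertex 3.7 11.7 13.5
    endloop
  endfacet
  facet normal 0.0377 0.9993 0.0000
    outer loop
      vertex 9.0 11.5 0.0
      vertex 3.7 11.7 13.5
      vertex 9.0 11.5 13.5
    endloop
  endfacet
  facet normal -0.7526 0.6585 0.0000
    outer loop
      vertex 3.7 11.7 0.0
      vertex 0.2 7.7 0.0
      vertex 0.2 7.7 13.5
    endloop
  endfacet
  facet normal -0.7526 0.6585 0.0000
    outer loop
      vertex 3.7 11.7 0.0
      vertex 0.2 7.7 13.5
      vertex 3.7 11.7 13.5
    endloop
  endfacet
  facet normal -0.9820 -0.1888 0.0000
    outer loop
      vertex 0.2 7.7 0.0
      vertex 1.2 2.5 0.0
      vertex 1.2 2.5 13.5
    endloop
  endfacet
  facet normal -0.9820 -0.1888 0.0000
    outer loop
      vertex 0.2 7.7 0.0
      vertex 1.2 2.5 13.5
      vertex 0.2 7.7 13.5
    endloop
  endfacet
  facet normal -0.4775 -0.8786 0.0000
    outer loop
      vertex 1.2 2.5 0.0
      vertex 5.8 0.0 0.0
      vertex 5.8 0.0 13.5
    endloop
  endfacet
  facet normal -0.4775 -0.8786 0.0000
    outer loop
      vertex 1.2 2.5 0.0
      vertex 5.8 0.0 13.5
      vertex 1.2 2.5 13.5
    endloop
  endfacet
  facet normal 0.3939 -0.9191 0.0000
    outer loop
      vertex 5.8 0.0 0.0
      vertex 10.7 2.1 0.0
      vertex 10.7 2.1 13.5
    endloop
  endfacet
  facet normal 0.3939 -0.9191 0.0000
    outer loop
      vertex 5.8 0.0 0.0
      vertex 10.7 2.1 13.5
      vertex 5.8 0.0 13.5
    endloop
  endfacet
  facet normal 0.9643 -0.2647 0.0000
    outer loop
      vertex 10.7 2.1 0.0
      vertex 12.1 7.2 0.0
      vertex 12.1 7.2 13.5
    endloop
  endfacet
  facet normal 0.9643 -0.2647 0.0000
    outer loop
      vertex 10.7 2.1 0.0
      vertex 12.1 7.2 13.5
      vertex 10.7 2.1 13.5
    endloop
  endfacet
endsolid part

The G0 Z moves step by Δz≈1.9 mm. Every layer's G1 loop is the same polygon, so the solid is a straight extrusion of it from z=0 to z≈13.5. Closing with flat bottom and top caps and triangulating gives 24 facets — a regular 7-sided prism (a cylinder approximated with 7 flat sides), circumscribed radius ≈ 6.1 mm, height ≈ 13.5 mm.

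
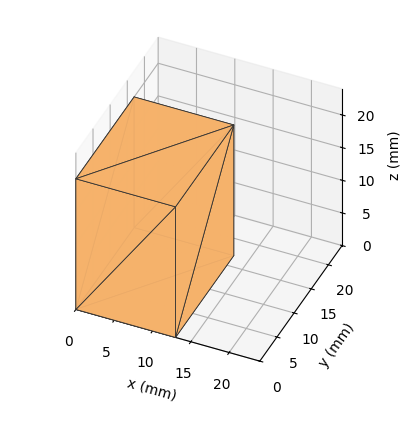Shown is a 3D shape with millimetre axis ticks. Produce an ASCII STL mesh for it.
Reading the render: the shape is a rectangular box, roughly 13 × 17 mm footprint and 20 mm tall (dimensions read to the nearest mm from the axis ticks). For the STL, each face is triangulated and given an outward normal.

solid part
  facet normal 0.0000 0.0000 -1.0000
    outer loop
      vertex 13.000 17.000 0.000
      vertex 13.000 0.000 0.000
      vertex 0.000 0.000 0.000
    endloop
  endfacet
  facet normal 0.0000 0.0000 -1.0000
    outer loop
      vertex 0.000 17.000 0.000
      vertex 13.000 17.000 0.000
      vertex 0.000 0.000 0.000
    endloop
  endfacet
  facet normal 0.0000 0.0000 1.0000
    outer loop
      vertex 0.000 0.000 20.000
      vertex 13.000 0.000 20.000
      vertex 13.000 17.000 20.000
    endloop
  endfacet
  facet normal 0.0000 0.0000 1.0000
    outer loop
      vertex 0.000 0.000 20.000
      vertex 13.000 17.000 20.000
      vertex 0.000 17.000 20.000
    endloop
  endfacet
  facet normal 0.0000 -1.0000 0.0000
    outer loop
      vertex 0.000 0.000 0.000
      vertex 13.000 0.000 0.000
      vertex 13.000 0.000 20.000
    endloop
  endfacet
  facet normal 0.0000 -1.0000 0.0000
    outer loop
      vertex 0.000 0.000 0.000
      vertex 13.000 0.000 20.000
      vertex 0.000 0.000 20.000
    endloop
  endfacet
  facet normal 0.0000 1.0000 0.0000
    outer loop
      vertex 13.000 17.000 20.000
      vertex 13.000 17.000 0.000
      vertex 0.000 17.000 0.000
    endloop
  endfacet
  facet normal 0.0000 1.0000 0.0000
    outer loop
      vertex 0.000 17.000 20.000
      vertex 13.000 17.000 20.000
      vertex 0.000 17.000 0.000
    endloop
  endfacet
  facet normal -1.0000 0.0000 0.0000
    outer loop
      vertex 0.000 17.000 20.000
      vertex 0.000 17.000 0.000
      vertex 0.000 0.000 0.000
    endloop
  endfacet
  facet normal -1.0000 0.0000 0.0000
    outer loop
      vertex 0.000 0.000 20.000
      vertex 0.000 17.000 20.000
      vertex 0.000 0.000 0.000
    endloop
  endfacet
  facet normal 1.0000 0.0000 0.0000
    outer loop
      vertex 13.000 0.000 0.000
      vertex 13.000 17.000 0.000
      vertex 13.000 17.000 20.000
    endloop
  endfacet
  facet normal 1.0000 0.0000 0.0000
    outer loop
      vertex 13.000 0.000 0.000
      vertex 13.000 17.000 20.000
      vertex 13.000 0.000 20.000
    endloop
  endfacet
endsolid part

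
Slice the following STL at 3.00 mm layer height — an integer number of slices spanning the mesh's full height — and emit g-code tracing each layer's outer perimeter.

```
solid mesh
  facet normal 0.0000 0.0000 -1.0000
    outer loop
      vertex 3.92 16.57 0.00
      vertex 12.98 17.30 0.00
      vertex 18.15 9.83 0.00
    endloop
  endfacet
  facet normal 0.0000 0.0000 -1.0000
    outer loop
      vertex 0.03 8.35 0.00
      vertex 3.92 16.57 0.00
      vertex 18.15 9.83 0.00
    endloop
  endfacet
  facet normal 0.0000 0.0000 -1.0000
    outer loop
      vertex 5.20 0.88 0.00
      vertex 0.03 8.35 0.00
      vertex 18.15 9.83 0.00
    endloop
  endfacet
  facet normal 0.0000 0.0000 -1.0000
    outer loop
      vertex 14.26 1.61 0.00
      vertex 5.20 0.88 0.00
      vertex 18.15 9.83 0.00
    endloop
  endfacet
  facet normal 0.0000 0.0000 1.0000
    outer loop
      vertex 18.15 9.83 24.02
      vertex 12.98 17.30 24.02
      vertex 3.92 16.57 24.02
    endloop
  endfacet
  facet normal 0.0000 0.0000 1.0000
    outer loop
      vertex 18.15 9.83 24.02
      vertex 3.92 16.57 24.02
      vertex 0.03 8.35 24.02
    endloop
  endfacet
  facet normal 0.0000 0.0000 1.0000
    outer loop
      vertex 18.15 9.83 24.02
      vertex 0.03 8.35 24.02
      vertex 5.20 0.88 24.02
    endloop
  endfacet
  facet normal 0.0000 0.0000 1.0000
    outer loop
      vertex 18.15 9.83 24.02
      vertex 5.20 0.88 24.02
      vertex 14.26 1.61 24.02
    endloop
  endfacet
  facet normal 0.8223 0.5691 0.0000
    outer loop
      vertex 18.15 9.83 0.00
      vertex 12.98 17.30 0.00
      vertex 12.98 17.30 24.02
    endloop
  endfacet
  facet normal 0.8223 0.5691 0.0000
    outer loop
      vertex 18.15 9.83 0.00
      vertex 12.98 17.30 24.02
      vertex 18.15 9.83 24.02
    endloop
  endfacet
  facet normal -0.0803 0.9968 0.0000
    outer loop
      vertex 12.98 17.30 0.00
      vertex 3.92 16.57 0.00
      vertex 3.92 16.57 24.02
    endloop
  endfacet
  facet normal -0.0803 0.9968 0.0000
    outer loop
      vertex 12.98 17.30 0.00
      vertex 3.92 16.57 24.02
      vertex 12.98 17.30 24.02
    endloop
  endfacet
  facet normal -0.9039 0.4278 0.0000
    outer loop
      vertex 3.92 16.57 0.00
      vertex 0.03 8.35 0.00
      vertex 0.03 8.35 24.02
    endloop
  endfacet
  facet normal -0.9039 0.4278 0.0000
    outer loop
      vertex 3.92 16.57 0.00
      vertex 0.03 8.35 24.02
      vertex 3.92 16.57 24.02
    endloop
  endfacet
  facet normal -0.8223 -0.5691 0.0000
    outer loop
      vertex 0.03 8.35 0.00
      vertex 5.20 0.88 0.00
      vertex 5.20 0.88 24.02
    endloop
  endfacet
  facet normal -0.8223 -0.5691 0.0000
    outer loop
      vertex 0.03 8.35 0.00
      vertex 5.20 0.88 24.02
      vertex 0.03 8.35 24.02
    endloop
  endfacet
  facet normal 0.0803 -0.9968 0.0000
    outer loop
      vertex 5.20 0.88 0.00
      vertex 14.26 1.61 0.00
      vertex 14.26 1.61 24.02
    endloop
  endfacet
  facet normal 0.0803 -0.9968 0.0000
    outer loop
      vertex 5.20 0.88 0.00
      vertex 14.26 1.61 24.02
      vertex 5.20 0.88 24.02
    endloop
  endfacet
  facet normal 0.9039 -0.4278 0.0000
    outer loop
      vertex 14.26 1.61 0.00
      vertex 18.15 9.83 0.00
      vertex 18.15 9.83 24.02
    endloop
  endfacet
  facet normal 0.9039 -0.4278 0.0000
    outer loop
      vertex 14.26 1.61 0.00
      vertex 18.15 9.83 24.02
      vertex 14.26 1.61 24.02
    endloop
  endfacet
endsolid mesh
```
; perimeter-only toolpath
G21 ; units = mm
G90 ; absolute positioning
G28 ; home
; layer 1
G0 Z3.00
G0 X18.15 Y9.83
G1 X12.98 Y17.30
G1 X3.92 Y16.57
G1 X0.03 Y8.35
G1 X5.20 Y0.88
G1 X14.26 Y1.61
G1 X18.15 Y9.83
; layer 2
G0 Z6.00
G0 X18.15 Y9.83
G1 X12.98 Y17.30
G1 X3.92 Y16.57
G1 X0.03 Y8.35
G1 X5.20 Y0.88
G1 X14.26 Y1.61
G1 X18.15 Y9.83
; layer 3
G0 Z9.01
G0 X18.15 Y9.83
G1 X12.98 Y17.30
G1 X3.92 Y16.57
G1 X0.03 Y8.35
G1 X5.20 Y0.88
G1 X14.26 Y1.61
G1 X18.15 Y9.83
; layer 4
G0 Z12.01
G0 X18.15 Y9.83
G1 X12.98 Y17.30
G1 X3.92 Y16.57
G1 X0.03 Y8.35
G1 X5.20 Y0.88
G1 X14.26 Y1.61
G1 X18.15 Y9.83
; layer 5
G0 Z15.01
G0 X18.15 Y9.83
G1 X12.98 Y17.30
G1 X3.92 Y16.57
G1 X0.03 Y8.35
G1 X5.20 Y0.88
G1 X14.26 Y1.61
G1 X18.15 Y9.83
; layer 6
G0 Z18.02
G0 X18.15 Y9.83
G1 X12.98 Y17.30
G1 X3.92 Y16.57
G1 X0.03 Y8.35
G1 X5.20 Y0.88
G1 X14.26 Y1.61
G1 X18.15 Y9.83
; layer 7
G0 Z21.02
G0 X18.15 Y9.83
G1 X12.98 Y17.30
G1 X3.92 Y16.57
G1 X0.03 Y8.35
G1 X5.20 Y0.88
G1 X14.26 Y1.61
G1 X18.15 Y9.83
; layer 8
G0 Z24.02
G0 X18.15 Y9.83
G1 X12.98 Y17.30
G1 X3.92 Y16.57
G1 X0.03 Y8.35
G1 X5.20 Y0.88
G1 X14.26 Y1.61
G1 X18.15 Y9.83
M2 ; end

The solid is a regular 6-sided prism (a cylinder approximated with 6 flat sides), circumscribed radius ≈ 9.09 mm, height ≈ 24 mm. Slicing at Δz = 3.00 mm — 8 equal slices spanning the solid's height, so layer i sits at z = i·h/8 — gives 8 non-empty perimeters. Each is a 6-segment closed polygon; G0 lifts to the layer z and rapids to the start vertex, then G1 traces the edges.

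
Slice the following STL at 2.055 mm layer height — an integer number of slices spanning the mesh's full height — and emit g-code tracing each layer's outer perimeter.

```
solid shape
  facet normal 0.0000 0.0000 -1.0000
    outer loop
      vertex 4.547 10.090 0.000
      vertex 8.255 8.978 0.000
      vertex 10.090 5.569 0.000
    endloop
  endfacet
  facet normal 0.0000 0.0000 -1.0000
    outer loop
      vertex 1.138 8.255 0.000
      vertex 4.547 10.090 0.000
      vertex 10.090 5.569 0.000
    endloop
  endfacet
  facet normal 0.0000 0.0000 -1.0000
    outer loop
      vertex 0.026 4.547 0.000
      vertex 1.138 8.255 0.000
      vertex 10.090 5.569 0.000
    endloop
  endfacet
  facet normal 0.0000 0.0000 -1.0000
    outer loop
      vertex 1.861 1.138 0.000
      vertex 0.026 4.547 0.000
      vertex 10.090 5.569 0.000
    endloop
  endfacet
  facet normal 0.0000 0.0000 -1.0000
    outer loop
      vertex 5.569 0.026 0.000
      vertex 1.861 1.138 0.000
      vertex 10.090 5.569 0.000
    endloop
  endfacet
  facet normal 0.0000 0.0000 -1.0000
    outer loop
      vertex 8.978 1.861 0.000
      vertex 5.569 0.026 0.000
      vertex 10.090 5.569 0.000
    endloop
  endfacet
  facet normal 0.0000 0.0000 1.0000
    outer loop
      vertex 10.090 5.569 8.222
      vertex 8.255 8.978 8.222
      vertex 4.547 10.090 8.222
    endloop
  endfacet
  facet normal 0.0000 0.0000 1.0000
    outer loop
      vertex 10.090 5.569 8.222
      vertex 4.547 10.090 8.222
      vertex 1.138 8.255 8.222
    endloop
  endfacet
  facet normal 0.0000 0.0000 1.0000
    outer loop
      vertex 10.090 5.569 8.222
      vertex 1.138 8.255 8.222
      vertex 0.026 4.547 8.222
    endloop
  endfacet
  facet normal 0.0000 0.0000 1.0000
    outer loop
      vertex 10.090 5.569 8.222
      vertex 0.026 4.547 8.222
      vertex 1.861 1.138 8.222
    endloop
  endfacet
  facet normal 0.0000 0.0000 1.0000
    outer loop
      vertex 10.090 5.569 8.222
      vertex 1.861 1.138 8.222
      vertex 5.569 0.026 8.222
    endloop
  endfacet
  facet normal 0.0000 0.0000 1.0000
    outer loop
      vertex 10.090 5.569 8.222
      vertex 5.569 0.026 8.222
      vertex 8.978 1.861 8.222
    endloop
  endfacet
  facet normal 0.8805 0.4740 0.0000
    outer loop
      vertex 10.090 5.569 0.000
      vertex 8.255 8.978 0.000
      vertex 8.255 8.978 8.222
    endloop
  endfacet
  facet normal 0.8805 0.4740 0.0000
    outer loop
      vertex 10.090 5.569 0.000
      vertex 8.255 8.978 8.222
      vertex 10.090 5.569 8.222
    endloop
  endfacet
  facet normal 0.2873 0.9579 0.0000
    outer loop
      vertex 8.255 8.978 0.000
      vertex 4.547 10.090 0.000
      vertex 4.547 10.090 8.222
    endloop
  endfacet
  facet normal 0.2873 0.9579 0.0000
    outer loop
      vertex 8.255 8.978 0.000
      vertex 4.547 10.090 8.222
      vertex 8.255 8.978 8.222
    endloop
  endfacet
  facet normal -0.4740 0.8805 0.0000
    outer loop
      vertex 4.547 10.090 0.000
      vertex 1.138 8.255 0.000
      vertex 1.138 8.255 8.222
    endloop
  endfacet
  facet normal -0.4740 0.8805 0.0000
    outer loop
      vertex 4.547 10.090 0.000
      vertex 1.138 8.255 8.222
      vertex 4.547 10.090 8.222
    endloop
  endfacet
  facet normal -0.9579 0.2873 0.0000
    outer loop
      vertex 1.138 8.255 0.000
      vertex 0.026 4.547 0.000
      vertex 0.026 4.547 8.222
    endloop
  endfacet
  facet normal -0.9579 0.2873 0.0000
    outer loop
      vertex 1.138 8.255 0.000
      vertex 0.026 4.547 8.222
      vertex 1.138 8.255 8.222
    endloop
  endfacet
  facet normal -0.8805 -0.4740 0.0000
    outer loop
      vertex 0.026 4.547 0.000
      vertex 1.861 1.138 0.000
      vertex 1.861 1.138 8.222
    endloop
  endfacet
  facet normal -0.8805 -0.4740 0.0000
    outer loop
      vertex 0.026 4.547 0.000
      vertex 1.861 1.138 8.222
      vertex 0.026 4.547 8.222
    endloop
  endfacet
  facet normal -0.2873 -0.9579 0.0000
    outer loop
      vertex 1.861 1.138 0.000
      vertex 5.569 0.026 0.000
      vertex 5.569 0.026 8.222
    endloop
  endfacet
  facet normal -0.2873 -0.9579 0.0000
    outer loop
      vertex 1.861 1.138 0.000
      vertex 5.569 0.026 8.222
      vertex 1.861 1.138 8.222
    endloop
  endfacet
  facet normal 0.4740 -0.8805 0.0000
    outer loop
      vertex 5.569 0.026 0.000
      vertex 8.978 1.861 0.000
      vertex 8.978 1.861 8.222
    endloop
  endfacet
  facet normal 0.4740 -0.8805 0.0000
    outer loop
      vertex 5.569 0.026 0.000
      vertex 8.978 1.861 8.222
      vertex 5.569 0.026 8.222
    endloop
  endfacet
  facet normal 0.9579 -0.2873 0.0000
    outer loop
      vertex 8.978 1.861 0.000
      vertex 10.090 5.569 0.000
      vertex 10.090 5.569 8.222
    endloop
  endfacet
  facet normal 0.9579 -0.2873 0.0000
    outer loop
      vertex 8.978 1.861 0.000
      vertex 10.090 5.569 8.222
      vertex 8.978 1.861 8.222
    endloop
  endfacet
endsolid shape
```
; perimeter-only toolpath
G21 ; units = mm
G90 ; absolute positioning
G28 ; home
; layer 1
G0 Z2.055
G0 X10.090 Y5.569
G1 X8.255 Y8.978
G1 X4.547 Y10.090
G1 X1.138 Y8.255
G1 X0.026 Y4.547
G1 X1.861 Y1.138
G1 X5.569 Y0.026
G1 X8.978 Y1.861
G1 X10.090 Y5.569
; layer 2
G0 Z4.111
G0 X10.090 Y5.569
G1 X8.255 Y8.978
G1 X4.547 Y10.090
G1 X1.138 Y8.255
G1 X0.026 Y4.547
G1 X1.861 Y1.138
G1 X5.569 Y0.026
G1 X8.978 Y1.861
G1 X10.090 Y5.569
; layer 3
G0 Z6.166
G0 X10.090 Y5.569
G1 X8.255 Y8.978
G1 X4.547 Y10.090
G1 X1.138 Y8.255
G1 X0.026 Y4.547
G1 X1.861 Y1.138
G1 X5.569 Y0.026
G1 X8.978 Y1.861
G1 X10.090 Y5.569
; layer 4
G0 Z8.222
G0 X10.090 Y5.569
G1 X8.255 Y8.978
G1 X4.547 Y10.090
G1 X1.138 Y8.255
G1 X0.026 Y4.547
G1 X1.861 Y1.138
G1 X5.569 Y0.026
G1 X8.978 Y1.861
G1 X10.090 Y5.569
M2 ; end

The solid is a regular 8-sided prism (a cylinder approximated with 8 flat sides), circumscribed radius ≈ 5.06 mm, height ≈ 8.22 mm. Slicing at Δz = 2.055 mm — 4 equal slices spanning the solid's height, so layer i sits at z = i·h/4 — gives 4 non-empty perimeters. Each is a 8-segment closed polygon; G0 lifts to the layer z and rapids to the start vertex, then G1 traces the edges.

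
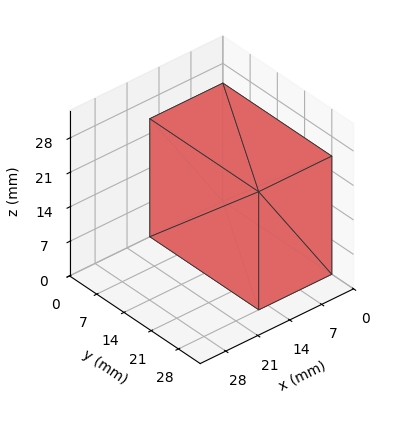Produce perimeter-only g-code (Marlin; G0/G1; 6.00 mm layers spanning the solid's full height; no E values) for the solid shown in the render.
Reading the render: the shape is a rectangular box, roughly 16 × 28 mm footprint and 24 mm tall (dimensions read to the nearest mm from the axis ticks). For the g-code, the solid's height is divided into equal slices at the stated Δz and each level perimeter traced with G1 moves after a G0 lift.

; perimeter-only toolpath
G21 ; units = mm
G90 ; absolute positioning
G28 ; home
; layer 1
G0 Z6.00
G0 X0.00 Y0.00
G1 X16.00 Y0.00
G1 X16.00 Y28.00
G1 X0.00 Y28.00
G1 X0.00 Y0.00
; layer 2
G0 Z12.00
G0 X0.00 Y0.00
G1 X16.00 Y0.00
G1 X16.00 Y28.00
G1 X0.00 Y28.00
G1 X0.00 Y0.00
; layer 3
G0 Z18.00
G0 X0.00 Y0.00
G1 X16.00 Y0.00
G1 X16.00 Y28.00
G1 X0.00 Y28.00
G1 X0.00 Y0.00
; layer 4
G0 Z24.00
G0 X0.00 Y0.00
G1 X16.00 Y0.00
G1 X16.00 Y28.00
G1 X0.00 Y28.00
G1 X0.00 Y0.00
M2 ; end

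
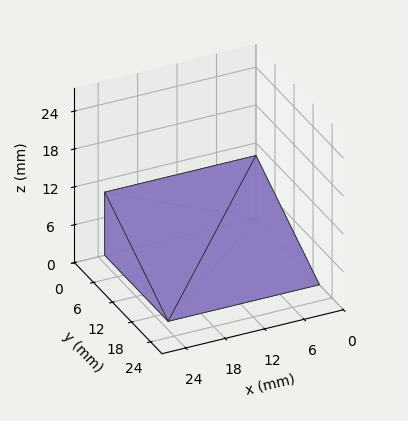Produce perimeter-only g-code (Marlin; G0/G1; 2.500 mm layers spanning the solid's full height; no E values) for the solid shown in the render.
Reading the render: the shape is a wedge (ramp): 23 × 20 mm base, rising to 10 mm along the y=0 edge and sloping linearly to z=0 at y=20 (dimensions read to the nearest mm from the axis ticks). For the g-code, the solid's height is divided into equal slices at the stated Δz and each level perimeter traced with G1 moves after a G0 lift.

; perimeter-only toolpath
G21 ; units = mm
G90 ; absolute positioning
G28 ; home
; layer 1
G0 Z2.500
G0 X0.000 Y0.000
G1 X23.000 Y0.000
G1 X23.000 Y15.000
G1 X0.000 Y15.000
G1 X0.000 Y0.000
; layer 2
G0 Z5.000
G0 X0.000 Y0.000
G1 X23.000 Y0.000
G1 X23.000 Y10.000
G1 X0.000 Y10.000
G1 X0.000 Y0.000
; layer 3
G0 Z7.500
G0 X0.000 Y0.000
G1 X23.000 Y0.000
G1 X23.000 Y5.000
G1 X0.000 Y5.000
G1 X0.000 Y0.000
M2 ; end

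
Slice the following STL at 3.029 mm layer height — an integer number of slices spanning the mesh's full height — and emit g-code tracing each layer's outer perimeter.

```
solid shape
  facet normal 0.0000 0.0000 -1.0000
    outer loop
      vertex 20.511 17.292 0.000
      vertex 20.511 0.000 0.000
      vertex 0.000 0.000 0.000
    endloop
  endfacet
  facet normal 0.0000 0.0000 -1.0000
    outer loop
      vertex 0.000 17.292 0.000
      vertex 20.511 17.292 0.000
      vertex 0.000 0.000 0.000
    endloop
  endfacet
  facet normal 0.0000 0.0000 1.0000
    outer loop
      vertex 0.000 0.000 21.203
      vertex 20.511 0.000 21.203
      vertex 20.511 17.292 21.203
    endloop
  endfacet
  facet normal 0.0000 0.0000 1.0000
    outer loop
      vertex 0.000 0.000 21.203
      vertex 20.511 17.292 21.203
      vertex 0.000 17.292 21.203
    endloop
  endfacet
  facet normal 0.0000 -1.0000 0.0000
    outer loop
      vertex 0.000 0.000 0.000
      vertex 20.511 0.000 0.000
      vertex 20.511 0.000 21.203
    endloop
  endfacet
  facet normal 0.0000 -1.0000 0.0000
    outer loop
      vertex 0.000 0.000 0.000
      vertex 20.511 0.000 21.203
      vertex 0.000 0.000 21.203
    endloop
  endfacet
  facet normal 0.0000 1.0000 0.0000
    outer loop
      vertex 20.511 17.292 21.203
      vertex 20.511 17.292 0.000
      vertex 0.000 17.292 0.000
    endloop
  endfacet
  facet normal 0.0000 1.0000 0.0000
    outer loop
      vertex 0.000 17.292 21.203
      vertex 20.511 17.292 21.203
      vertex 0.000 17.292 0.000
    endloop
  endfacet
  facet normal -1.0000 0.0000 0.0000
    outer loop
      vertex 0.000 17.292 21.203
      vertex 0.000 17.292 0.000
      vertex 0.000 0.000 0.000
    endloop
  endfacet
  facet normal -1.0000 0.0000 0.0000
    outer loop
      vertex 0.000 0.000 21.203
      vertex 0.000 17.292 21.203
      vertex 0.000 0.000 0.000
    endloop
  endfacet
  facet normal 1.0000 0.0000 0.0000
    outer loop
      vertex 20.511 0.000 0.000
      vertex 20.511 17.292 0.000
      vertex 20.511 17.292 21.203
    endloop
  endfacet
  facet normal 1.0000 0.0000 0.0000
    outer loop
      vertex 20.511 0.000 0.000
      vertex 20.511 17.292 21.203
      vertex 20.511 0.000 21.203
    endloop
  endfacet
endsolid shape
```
; perimeter-only toolpath
G21 ; units = mm
G90 ; absolute positioning
G28 ; home
; layer 1
G0 Z3.029
G0 X0.000 Y0.000
G1 X20.511 Y0.000
G1 X20.511 Y17.292
G1 X0.000 Y17.292
G1 X0.000 Y0.000
; layer 2
G0 Z6.058
G0 X0.000 Y0.000
G1 X20.511 Y0.000
G1 X20.511 Y17.292
G1 X0.000 Y17.292
G1 X0.000 Y0.000
; layer 3
G0 Z9.087
G0 X0.000 Y0.000
G1 X20.511 Y0.000
G1 X20.511 Y17.292
G1 X0.000 Y17.292
G1 X0.000 Y0.000
; layer 4
G0 Z12.116
G0 X0.000 Y0.000
G1 X20.511 Y0.000
G1 X20.511 Y17.292
G1 X0.000 Y17.292
G1 X0.000 Y0.000
; layer 5
G0 Z15.145
G0 X0.000 Y0.000
G1 X20.511 Y0.000
G1 X20.511 Y17.292
G1 X0.000 Y17.292
G1 X0.000 Y0.000
; layer 6
G0 Z18.174
G0 X0.000 Y0.000
G1 X20.511 Y0.000
G1 X20.511 Y17.292
G1 X0.000 Y17.292
G1 X0.000 Y0.000
; layer 7
G0 Z21.203
G0 X0.000 Y0.000
G1 X20.511 Y0.000
G1 X20.511 Y17.292
G1 X0.000 Y17.292
G1 X0.000 Y0.000
M2 ; end

The solid is a rectangular box, roughly 20.5 × 17.3 mm footprint and 21.2 mm tall. Slicing at Δz = 3.029 mm — 7 equal slices spanning the solid's height, so layer i sits at z = i·h/7 — gives 7 non-empty perimeters. Each is a 4-segment closed polygon; G0 lifts to the layer z and rapids to the start vertex, then G1 traces the edges.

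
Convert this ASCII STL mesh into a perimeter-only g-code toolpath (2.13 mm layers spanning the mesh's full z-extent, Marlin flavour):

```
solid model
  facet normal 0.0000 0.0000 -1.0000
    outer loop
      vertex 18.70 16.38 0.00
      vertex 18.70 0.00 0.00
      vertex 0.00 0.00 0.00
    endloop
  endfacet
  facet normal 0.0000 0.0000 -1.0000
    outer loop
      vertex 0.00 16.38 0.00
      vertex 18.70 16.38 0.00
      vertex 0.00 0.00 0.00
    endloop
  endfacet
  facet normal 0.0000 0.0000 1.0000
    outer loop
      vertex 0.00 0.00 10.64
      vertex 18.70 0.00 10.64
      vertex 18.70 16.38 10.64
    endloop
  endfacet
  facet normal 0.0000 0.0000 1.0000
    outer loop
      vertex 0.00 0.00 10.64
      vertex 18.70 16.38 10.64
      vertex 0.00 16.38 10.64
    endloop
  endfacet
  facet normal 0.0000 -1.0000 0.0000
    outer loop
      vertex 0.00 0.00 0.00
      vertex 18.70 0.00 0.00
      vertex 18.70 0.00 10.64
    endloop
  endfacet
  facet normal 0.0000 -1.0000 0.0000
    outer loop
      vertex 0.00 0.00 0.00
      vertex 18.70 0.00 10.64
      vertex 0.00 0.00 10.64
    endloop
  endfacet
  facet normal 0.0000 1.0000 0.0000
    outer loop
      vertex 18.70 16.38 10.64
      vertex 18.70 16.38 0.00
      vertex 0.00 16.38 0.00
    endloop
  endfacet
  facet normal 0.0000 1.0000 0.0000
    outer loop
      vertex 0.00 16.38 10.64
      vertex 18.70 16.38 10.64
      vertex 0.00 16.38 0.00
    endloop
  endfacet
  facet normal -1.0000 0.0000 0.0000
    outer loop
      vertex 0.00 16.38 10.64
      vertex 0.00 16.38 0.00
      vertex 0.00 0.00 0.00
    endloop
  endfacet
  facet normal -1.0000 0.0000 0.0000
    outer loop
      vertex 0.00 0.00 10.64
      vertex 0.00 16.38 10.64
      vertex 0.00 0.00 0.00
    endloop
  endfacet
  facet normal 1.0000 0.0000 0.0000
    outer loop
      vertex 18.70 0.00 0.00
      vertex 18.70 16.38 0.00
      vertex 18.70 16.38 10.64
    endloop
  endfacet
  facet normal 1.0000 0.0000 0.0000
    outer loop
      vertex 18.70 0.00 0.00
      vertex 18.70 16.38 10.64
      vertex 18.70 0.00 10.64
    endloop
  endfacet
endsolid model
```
; perimeter-only toolpath
G21 ; units = mm
G90 ; absolute positioning
G28 ; home
; layer 1
G0 Z2.13
G0 X0.00 Y0.00
G1 X18.70 Y0.00
G1 X18.70 Y16.38
G1 X0.00 Y16.38
G1 X0.00 Y0.00
; layer 2
G0 Z4.26
G0 X0.00 Y0.00
G1 X18.70 Y0.00
G1 X18.70 Y16.38
G1 X0.00 Y16.38
G1 X0.00 Y0.00
; layer 3
G0 Z6.38
G0 X0.00 Y0.00
G1 X18.70 Y0.00
G1 X18.70 Y16.38
G1 X0.00 Y16.38
G1 X0.00 Y0.00
; layer 4
G0 Z8.51
G0 X0.00 Y0.00
G1 X18.70 Y0.00
G1 X18.70 Y16.38
G1 X0.00 Y16.38
G1 X0.00 Y0.00
; layer 5
G0 Z10.64
G0 X0.00 Y0.00
G1 X18.70 Y0.00
G1 X18.70 Y16.38
G1 X0.00 Y16.38
G1 X0.00 Y0.00
M2 ; end

The solid is a rectangular box, roughly 18.7 × 16.4 mm footprint and 10.6 mm tall. Slicing at Δz = 2.13 mm — 5 equal slices spanning the solid's height, so layer i sits at z = i·h/5 — gives 5 non-empty perimeters. Each is a 4-segment closed polygon; G0 lifts to the layer z and rapids to the start vertex, then G1 traces the edges.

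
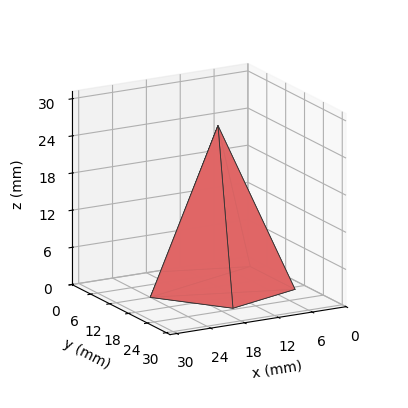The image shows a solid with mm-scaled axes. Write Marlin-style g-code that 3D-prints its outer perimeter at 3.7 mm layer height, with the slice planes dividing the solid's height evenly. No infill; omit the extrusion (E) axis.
Reading the render: the shape is a regular 5-sided pyramid, base circumscribed radius ≈ 12 mm, apex at z ≈ 26 mm (dimensions read to the nearest mm from the axis ticks). For the g-code, the solid's height is divided into equal slices at the stated Δz and each level perimeter traced with G1 moves after a G0 lift.

; perimeter-only toolpath
G21 ; units = mm
G90 ; absolute positioning
G28 ; home
; layer 1
G0 Z3.7
G0 X22.3 Y12.0
G1 X15.2 Y21.8
G1 X3.7 Y18.1
G1 X3.7 Y5.9
G1 X15.2 Y2.2
G1 X22.3 Y12.0
; layer 2
G0 Z7.4
G0 X20.6 Y12.0
G1 X14.6 Y20.1
G1 X5.1 Y17.1
G1 X5.1 Y6.9
G1 X14.6 Y3.9
G1 X20.6 Y12.0
; layer 3
G0 Z11.1
G0 X18.9 Y12.0
G1 X14.1 Y18.5
G1 X6.5 Y16.1
G1 X6.5 Y7.9
G1 X14.1 Y5.5
G1 X18.9 Y12.0
; layer 4
G0 Z14.9
G0 X17.1 Y12.0
G1 X13.6 Y16.9
G1 X7.8 Y15.0
G1 X7.8 Y9.0
G1 X13.6 Y7.1
G1 X17.1 Y12.0
; layer 5
G0 Z18.6
G0 X15.4 Y12.0
G1 X13.1 Y15.3
G1 X9.2 Y14.0
G1 X9.2 Y10.0
G1 X13.1 Y8.7
G1 X15.4 Y12.0
; layer 6
G0 Z22.3
G0 X13.7 Y12.0
G1 X12.5 Y13.6
G1 X10.6 Y13.0
G1 X10.6 Y11.0
G1 X12.5 Y10.4
G1 X13.7 Y12.0
M2 ; end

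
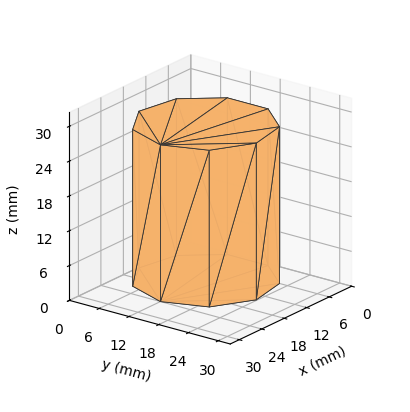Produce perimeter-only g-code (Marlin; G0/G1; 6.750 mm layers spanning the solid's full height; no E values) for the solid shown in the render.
Reading the render: the shape is a regular 9-sided prism (a cylinder approximated with 9 flat sides), circumscribed radius ≈ 12 mm, height ≈ 27 mm (dimensions read to the nearest mm from the axis ticks). For the g-code, the solid's height is divided into equal slices at the stated Δz and each level perimeter traced with G1 moves after a G0 lift.

; perimeter-only toolpath
G21 ; units = mm
G90 ; absolute positioning
G28 ; home
; layer 1
G0 Z6.750
G0 X24.000 Y12.000
G1 X21.193 Y19.713
G1 X14.084 Y23.818
G1 X6.000 Y22.392
G1 X0.724 Y16.104
G1 X0.724 Y7.896
G1 X6.000 Y1.608
G1 X14.084 Y0.182
G1 X21.193 Y4.287
G1 X24.000 Y12.000
; layer 2
G0 Z13.500
G0 X24.000 Y12.000
G1 X21.193 Y19.713
G1 X14.084 Y23.818
G1 X6.000 Y22.392
G1 X0.724 Y16.104
G1 X0.724 Y7.896
G1 X6.000 Y1.608
G1 X14.084 Y0.182
G1 X21.193 Y4.287
G1 X24.000 Y12.000
; layer 3
G0 Z20.250
G0 X24.000 Y12.000
G1 X21.193 Y19.713
G1 X14.084 Y23.818
G1 X6.000 Y22.392
G1 X0.724 Y16.104
G1 X0.724 Y7.896
G1 X6.000 Y1.608
G1 X14.084 Y0.182
G1 X21.193 Y4.287
G1 X24.000 Y12.000
; layer 4
G0 Z27.000
G0 X24.000 Y12.000
G1 X21.193 Y19.713
G1 X14.084 Y23.818
G1 X6.000 Y22.392
G1 X0.724 Y16.104
G1 X0.724 Y7.896
G1 X6.000 Y1.608
G1 X14.084 Y0.182
G1 X21.193 Y4.287
G1 X24.000 Y12.000
M2 ; end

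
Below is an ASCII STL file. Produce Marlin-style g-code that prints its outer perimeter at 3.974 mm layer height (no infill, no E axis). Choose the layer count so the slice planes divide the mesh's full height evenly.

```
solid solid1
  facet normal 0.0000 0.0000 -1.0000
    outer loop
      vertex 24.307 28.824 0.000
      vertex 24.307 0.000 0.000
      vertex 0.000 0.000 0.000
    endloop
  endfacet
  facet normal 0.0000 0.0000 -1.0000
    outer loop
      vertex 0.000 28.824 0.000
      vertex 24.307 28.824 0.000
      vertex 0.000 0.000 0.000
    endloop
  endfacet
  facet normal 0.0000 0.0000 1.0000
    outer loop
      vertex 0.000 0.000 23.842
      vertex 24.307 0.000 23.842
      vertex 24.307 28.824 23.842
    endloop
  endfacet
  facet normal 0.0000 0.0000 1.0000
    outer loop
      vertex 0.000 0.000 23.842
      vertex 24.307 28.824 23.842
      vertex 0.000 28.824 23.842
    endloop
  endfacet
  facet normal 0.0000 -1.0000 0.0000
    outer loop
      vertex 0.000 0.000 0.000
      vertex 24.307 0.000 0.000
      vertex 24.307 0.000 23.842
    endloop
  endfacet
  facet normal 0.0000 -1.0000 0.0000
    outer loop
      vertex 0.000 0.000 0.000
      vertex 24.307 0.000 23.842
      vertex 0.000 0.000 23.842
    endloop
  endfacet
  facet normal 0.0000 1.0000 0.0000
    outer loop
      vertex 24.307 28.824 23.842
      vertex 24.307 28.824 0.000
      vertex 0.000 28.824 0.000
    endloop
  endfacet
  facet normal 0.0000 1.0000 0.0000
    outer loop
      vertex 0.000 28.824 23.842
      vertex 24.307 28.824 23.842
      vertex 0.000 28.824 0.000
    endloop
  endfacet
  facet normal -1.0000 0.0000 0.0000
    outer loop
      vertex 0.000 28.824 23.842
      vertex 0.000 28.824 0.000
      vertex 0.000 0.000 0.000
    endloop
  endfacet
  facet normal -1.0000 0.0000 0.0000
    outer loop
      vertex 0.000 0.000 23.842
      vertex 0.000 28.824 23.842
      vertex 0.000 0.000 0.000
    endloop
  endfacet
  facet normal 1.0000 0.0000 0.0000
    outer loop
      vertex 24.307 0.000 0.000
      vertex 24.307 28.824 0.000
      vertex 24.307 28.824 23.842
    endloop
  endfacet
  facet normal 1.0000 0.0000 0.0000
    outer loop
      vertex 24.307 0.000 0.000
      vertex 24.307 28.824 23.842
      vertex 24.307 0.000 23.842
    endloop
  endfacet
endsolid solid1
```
; perimeter-only toolpath
G21 ; units = mm
G90 ; absolute positioning
G28 ; home
; layer 1
G0 Z3.974
G0 X0.000 Y0.000
G1 X24.307 Y0.000
G1 X24.307 Y28.824
G1 X0.000 Y28.824
G1 X0.000 Y0.000
; layer 2
G0 Z7.947
G0 X0.000 Y0.000
G1 X24.307 Y0.000
G1 X24.307 Y28.824
G1 X0.000 Y28.824
G1 X0.000 Y0.000
; layer 3
G0 Z11.921
G0 X0.000 Y0.000
G1 X24.307 Y0.000
G1 X24.307 Y28.824
G1 X0.000 Y28.824
G1 X0.000 Y0.000
; layer 4
G0 Z15.895
G0 X0.000 Y0.000
G1 X24.307 Y0.000
G1 X24.307 Y28.824
G1 X0.000 Y28.824
G1 X0.000 Y0.000
; layer 5
G0 Z19.868
G0 X0.000 Y0.000
G1 X24.307 Y0.000
G1 X24.307 Y28.824
G1 X0.000 Y28.824
G1 X0.000 Y0.000
; layer 6
G0 Z23.842
G0 X0.000 Y0.000
G1 X24.307 Y0.000
G1 X24.307 Y28.824
G1 X0.000 Y28.824
G1 X0.000 Y0.000
M2 ; end

The solid is a rectangular box, roughly 24.3 × 28.8 mm footprint and 23.8 mm tall. Slicing at Δz = 3.974 mm — 6 equal slices spanning the solid's height, so layer i sits at z = i·h/6 — gives 6 non-empty perimeters. Each is a 4-segment closed polygon; G0 lifts to the layer z and rapids to the start vertex, then G1 traces the edges.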